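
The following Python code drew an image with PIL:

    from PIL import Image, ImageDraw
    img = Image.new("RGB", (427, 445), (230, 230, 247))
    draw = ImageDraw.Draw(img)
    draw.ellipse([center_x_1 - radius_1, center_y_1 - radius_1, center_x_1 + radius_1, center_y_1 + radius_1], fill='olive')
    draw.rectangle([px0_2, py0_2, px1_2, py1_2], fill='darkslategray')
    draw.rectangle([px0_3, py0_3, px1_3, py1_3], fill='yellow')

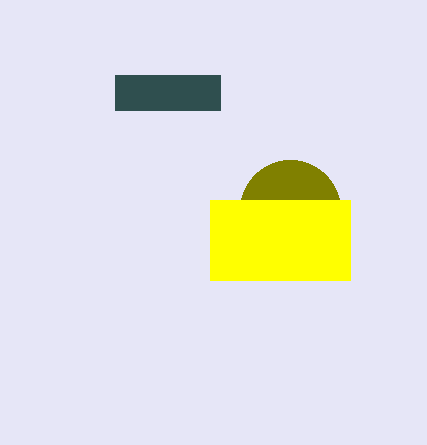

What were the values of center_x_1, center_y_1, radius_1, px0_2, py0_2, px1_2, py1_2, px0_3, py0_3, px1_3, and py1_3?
center_x_1 = 290
center_y_1 = 210
radius_1 = 50
px0_2 = 115
py0_2 = 75
px1_2 = 220
py1_2 = 110
px0_3 = 210
py0_3 = 200
px1_3 = 350
py1_3 = 280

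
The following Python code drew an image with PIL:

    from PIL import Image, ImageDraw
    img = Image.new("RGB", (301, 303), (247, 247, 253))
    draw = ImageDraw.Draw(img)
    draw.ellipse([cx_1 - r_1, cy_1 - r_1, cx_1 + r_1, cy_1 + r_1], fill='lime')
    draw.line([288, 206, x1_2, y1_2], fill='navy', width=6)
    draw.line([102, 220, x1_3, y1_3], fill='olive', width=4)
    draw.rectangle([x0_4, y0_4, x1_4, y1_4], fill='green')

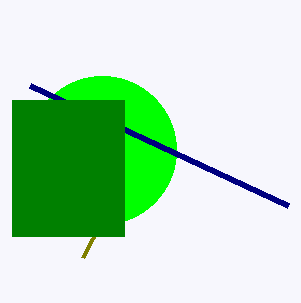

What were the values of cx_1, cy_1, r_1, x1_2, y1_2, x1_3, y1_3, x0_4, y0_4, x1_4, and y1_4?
cx_1 = 102
cy_1 = 150
r_1 = 74
x1_2 = 30
y1_2 = 86
x1_3 = 82
y1_3 = 258
x0_4 = 12
y0_4 = 100
x1_4 = 124
y1_4 = 236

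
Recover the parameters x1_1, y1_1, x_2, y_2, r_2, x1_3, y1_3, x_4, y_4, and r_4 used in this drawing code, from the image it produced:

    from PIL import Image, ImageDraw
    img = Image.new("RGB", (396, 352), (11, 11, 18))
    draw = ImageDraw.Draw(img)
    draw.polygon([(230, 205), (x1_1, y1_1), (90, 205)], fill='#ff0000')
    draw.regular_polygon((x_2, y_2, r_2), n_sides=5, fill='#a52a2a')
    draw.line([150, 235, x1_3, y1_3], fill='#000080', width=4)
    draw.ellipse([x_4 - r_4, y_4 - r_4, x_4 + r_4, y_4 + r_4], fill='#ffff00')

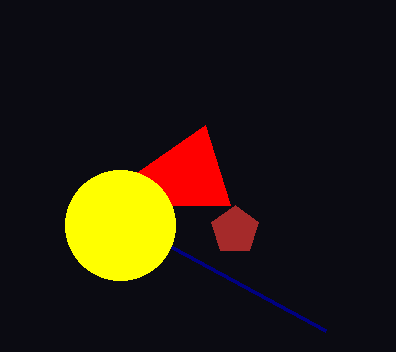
x1_1 = 205; y1_1 = 125; x_2 = 235; y_2 = 230; r_2 = 25; x1_3 = 325; y1_3 = 330; x_4 = 120; y_4 = 225; r_4 = 55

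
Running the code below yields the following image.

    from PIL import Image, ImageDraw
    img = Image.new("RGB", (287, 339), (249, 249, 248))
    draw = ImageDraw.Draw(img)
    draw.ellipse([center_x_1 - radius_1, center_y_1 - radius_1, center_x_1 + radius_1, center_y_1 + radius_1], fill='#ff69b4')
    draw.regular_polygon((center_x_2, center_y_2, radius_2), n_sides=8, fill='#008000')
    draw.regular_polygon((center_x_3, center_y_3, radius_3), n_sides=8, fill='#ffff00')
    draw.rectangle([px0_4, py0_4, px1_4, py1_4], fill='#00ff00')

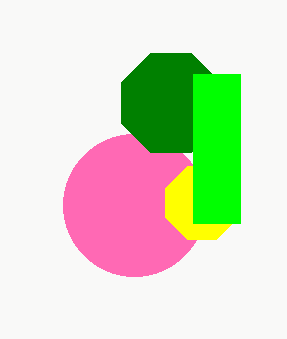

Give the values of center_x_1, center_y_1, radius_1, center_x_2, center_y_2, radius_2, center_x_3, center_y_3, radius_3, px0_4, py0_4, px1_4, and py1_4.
center_x_1 = 134
center_y_1 = 205
radius_1 = 71
center_x_2 = 171
center_y_2 = 103
radius_2 = 54
center_x_3 = 202
center_y_3 = 203
radius_3 = 39
px0_4 = 193
py0_4 = 74
px1_4 = 240
py1_4 = 223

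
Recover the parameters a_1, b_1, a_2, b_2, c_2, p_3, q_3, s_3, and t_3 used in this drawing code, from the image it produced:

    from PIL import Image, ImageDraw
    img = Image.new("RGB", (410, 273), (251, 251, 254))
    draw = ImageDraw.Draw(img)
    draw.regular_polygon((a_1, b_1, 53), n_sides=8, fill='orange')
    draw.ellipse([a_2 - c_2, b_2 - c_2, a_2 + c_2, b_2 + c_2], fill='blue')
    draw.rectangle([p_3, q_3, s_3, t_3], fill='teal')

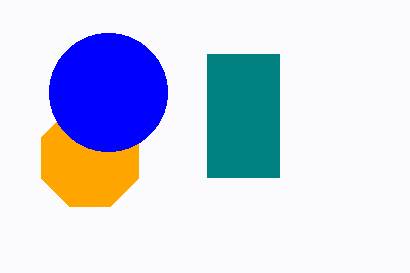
a_1 = 90
b_1 = 158
a_2 = 108
b_2 = 92
c_2 = 59
p_3 = 207
q_3 = 54
s_3 = 279
t_3 = 177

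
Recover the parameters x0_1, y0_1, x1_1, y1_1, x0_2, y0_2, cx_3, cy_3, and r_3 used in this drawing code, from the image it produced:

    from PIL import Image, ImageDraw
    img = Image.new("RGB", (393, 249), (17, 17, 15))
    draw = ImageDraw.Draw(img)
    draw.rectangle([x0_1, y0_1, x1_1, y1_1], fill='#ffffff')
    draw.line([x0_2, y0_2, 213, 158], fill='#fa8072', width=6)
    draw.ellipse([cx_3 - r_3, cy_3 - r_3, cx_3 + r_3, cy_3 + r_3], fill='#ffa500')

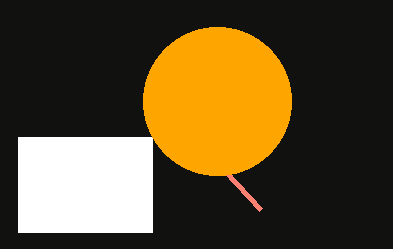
x0_1 = 18, y0_1 = 137, x1_1 = 152, y1_1 = 232, x0_2 = 261, y0_2 = 210, cx_3 = 217, cy_3 = 101, r_3 = 74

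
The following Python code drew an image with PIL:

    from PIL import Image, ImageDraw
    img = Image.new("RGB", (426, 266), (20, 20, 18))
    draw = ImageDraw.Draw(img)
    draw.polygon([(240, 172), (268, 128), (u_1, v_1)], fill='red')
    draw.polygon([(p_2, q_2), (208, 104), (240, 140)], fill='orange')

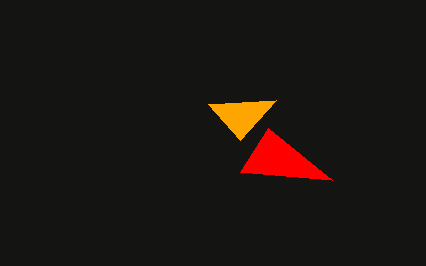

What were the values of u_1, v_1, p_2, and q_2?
u_1 = 332
v_1 = 180
p_2 = 276
q_2 = 100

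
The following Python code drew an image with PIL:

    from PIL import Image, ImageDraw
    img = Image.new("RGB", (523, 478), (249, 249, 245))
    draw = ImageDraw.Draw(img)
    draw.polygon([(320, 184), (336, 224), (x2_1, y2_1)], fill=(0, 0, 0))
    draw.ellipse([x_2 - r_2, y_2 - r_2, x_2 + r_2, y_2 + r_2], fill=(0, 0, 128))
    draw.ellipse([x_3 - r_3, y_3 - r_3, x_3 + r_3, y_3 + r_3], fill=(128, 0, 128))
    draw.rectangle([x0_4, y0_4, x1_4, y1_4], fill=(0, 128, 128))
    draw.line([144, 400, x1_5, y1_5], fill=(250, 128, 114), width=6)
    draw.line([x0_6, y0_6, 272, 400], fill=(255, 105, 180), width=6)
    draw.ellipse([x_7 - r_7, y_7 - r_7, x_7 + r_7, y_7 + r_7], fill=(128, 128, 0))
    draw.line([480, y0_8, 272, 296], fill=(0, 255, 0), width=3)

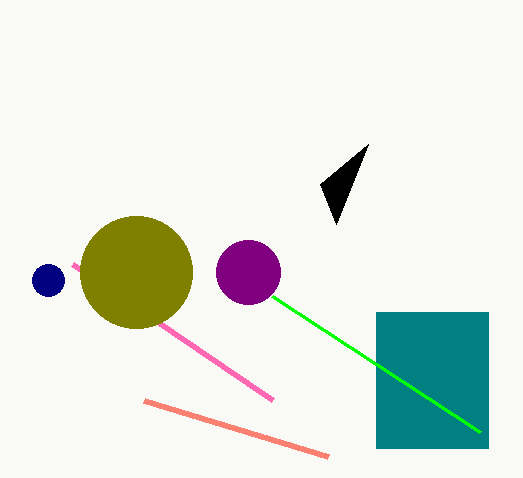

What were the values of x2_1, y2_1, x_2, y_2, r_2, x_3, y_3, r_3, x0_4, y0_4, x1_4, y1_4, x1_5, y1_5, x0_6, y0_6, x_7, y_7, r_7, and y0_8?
x2_1 = 368
y2_1 = 144
x_2 = 48
y_2 = 280
r_2 = 16
x_3 = 248
y_3 = 272
r_3 = 32
x0_4 = 376
y0_4 = 312
x1_4 = 488
y1_4 = 448
x1_5 = 328
y1_5 = 456
x0_6 = 72
y0_6 = 264
x_7 = 136
y_7 = 272
r_7 = 56
y0_8 = 432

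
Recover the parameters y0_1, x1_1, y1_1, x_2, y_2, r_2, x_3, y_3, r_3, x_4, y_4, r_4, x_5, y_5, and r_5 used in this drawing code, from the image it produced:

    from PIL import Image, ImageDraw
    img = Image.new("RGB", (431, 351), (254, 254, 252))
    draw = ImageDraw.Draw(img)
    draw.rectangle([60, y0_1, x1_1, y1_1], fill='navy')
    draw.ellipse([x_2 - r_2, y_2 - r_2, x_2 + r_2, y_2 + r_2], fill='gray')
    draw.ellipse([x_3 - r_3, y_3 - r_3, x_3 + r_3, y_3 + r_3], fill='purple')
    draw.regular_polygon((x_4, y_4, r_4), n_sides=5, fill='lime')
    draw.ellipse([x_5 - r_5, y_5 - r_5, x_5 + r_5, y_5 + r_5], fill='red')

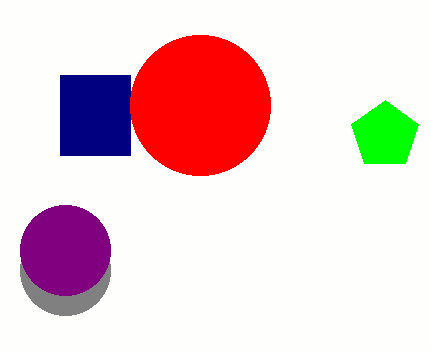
y0_1 = 75, x1_1 = 130, y1_1 = 155, x_2 = 65, y_2 = 270, r_2 = 45, x_3 = 65, y_3 = 250, r_3 = 45, x_4 = 385, y_4 = 135, r_4 = 35, x_5 = 200, y_5 = 105, r_5 = 70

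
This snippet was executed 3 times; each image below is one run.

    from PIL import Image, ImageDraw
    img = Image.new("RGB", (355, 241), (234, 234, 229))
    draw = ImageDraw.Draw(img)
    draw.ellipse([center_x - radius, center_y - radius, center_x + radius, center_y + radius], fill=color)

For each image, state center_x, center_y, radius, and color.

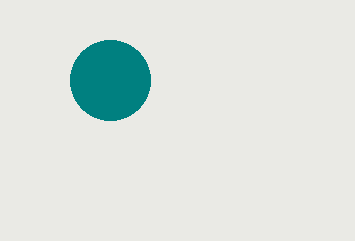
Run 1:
center_x = 110; center_y = 80; radius = 40; color = 'teal'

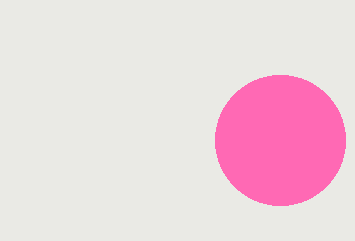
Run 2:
center_x = 280; center_y = 140; radius = 65; color = 'hotpink'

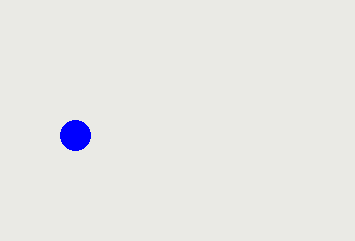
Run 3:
center_x = 75, center_y = 135, radius = 15, color = 'blue'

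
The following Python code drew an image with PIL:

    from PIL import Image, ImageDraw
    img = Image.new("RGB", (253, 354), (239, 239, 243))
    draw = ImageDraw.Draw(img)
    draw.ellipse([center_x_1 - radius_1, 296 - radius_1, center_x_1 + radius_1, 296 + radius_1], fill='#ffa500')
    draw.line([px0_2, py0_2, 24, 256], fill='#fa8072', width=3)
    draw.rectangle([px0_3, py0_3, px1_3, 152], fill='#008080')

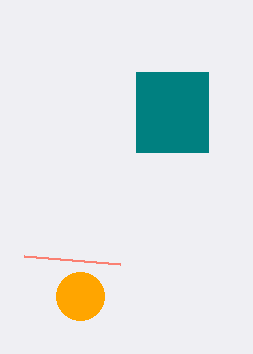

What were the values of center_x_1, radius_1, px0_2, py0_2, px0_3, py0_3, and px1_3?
center_x_1 = 80, radius_1 = 24, px0_2 = 120, py0_2 = 264, px0_3 = 136, py0_3 = 72, px1_3 = 208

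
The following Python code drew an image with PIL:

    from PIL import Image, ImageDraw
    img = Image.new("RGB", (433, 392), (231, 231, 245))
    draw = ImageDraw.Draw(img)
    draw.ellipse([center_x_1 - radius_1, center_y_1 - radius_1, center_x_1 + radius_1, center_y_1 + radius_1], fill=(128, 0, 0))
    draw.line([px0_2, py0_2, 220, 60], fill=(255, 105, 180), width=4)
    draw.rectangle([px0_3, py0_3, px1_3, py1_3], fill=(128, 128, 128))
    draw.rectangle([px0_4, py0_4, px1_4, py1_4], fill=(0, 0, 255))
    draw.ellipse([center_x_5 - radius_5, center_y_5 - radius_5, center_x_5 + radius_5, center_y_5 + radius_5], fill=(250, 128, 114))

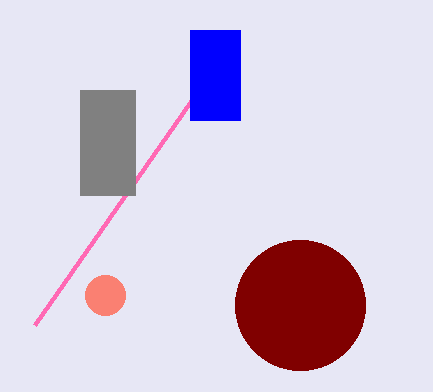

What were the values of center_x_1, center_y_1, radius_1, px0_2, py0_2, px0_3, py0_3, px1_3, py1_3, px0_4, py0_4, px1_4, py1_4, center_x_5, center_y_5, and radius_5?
center_x_1 = 300; center_y_1 = 305; radius_1 = 65; px0_2 = 35; py0_2 = 325; px0_3 = 80; py0_3 = 90; px1_3 = 135; py1_3 = 195; px0_4 = 190; py0_4 = 30; px1_4 = 240; py1_4 = 120; center_x_5 = 105; center_y_5 = 295; radius_5 = 20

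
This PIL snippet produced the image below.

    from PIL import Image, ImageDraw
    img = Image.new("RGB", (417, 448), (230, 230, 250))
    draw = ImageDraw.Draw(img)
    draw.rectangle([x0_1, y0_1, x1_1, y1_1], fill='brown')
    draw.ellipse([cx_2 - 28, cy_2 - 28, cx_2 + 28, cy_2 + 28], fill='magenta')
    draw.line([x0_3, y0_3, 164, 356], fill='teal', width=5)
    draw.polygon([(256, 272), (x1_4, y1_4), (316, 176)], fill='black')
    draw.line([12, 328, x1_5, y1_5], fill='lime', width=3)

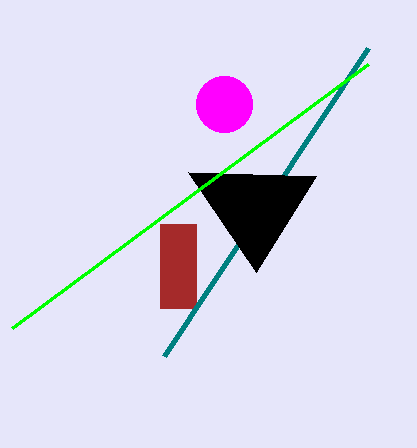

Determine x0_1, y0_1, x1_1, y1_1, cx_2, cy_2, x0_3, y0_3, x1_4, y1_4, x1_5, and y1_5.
x0_1 = 160, y0_1 = 224, x1_1 = 196, y1_1 = 308, cx_2 = 224, cy_2 = 104, x0_3 = 368, y0_3 = 48, x1_4 = 188, y1_4 = 172, x1_5 = 368, y1_5 = 64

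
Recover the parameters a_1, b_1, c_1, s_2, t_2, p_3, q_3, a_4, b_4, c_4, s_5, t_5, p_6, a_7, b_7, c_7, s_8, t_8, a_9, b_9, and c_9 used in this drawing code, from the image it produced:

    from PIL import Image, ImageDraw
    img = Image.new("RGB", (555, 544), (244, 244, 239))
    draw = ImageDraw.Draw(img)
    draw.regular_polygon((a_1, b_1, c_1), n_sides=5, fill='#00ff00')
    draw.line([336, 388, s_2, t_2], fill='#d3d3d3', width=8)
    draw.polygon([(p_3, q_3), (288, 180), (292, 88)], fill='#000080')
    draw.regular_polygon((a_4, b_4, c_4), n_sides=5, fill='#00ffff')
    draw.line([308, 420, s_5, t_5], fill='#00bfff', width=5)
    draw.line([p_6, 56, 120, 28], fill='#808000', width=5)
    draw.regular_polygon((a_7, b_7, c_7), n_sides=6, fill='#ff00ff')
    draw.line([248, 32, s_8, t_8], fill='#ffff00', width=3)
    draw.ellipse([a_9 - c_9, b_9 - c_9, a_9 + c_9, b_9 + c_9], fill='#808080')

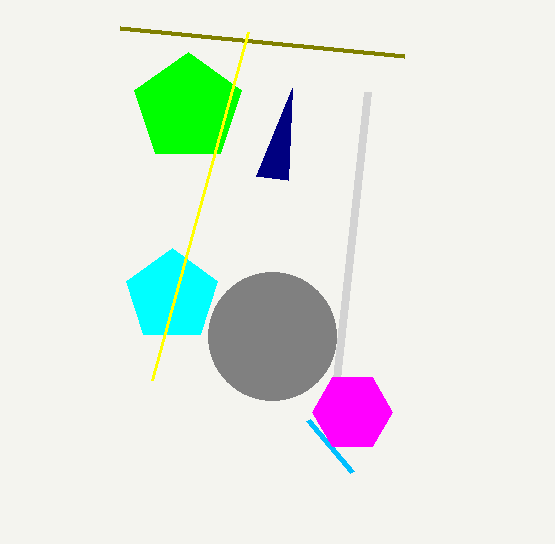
a_1 = 188, b_1 = 108, c_1 = 56, s_2 = 368, t_2 = 92, p_3 = 256, q_3 = 176, a_4 = 172, b_4 = 296, c_4 = 48, s_5 = 352, t_5 = 472, p_6 = 404, a_7 = 352, b_7 = 412, c_7 = 40, s_8 = 152, t_8 = 380, a_9 = 272, b_9 = 336, c_9 = 64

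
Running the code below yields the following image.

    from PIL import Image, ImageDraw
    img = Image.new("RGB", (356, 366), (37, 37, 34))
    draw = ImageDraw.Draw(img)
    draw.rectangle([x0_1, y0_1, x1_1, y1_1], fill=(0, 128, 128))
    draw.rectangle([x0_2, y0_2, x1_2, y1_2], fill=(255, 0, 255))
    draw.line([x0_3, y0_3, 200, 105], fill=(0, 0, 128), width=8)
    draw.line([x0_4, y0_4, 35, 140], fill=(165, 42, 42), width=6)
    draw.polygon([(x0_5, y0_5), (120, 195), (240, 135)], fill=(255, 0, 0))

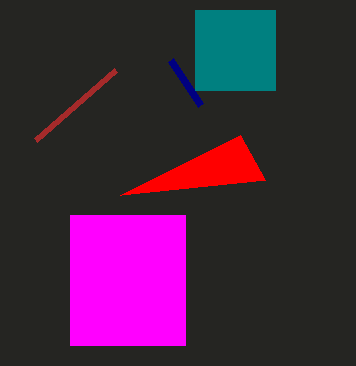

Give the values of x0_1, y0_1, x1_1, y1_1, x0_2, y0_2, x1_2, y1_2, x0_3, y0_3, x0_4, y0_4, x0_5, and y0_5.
x0_1 = 195
y0_1 = 10
x1_1 = 275
y1_1 = 90
x0_2 = 70
y0_2 = 215
x1_2 = 185
y1_2 = 345
x0_3 = 170
y0_3 = 60
x0_4 = 115
y0_4 = 70
x0_5 = 265
y0_5 = 180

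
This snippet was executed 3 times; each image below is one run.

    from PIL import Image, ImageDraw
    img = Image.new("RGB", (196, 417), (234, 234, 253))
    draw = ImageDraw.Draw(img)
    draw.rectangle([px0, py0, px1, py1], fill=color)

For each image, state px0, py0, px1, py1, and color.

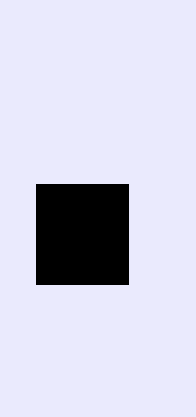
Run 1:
px0 = 36; py0 = 184; px1 = 128; py1 = 284; color = 'black'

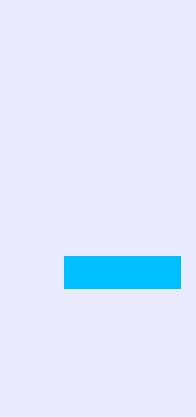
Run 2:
px0 = 64
py0 = 256
px1 = 180
py1 = 288
color = 'deepskyblue'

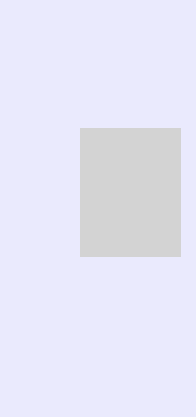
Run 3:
px0 = 80
py0 = 128
px1 = 180
py1 = 256
color = 'lightgray'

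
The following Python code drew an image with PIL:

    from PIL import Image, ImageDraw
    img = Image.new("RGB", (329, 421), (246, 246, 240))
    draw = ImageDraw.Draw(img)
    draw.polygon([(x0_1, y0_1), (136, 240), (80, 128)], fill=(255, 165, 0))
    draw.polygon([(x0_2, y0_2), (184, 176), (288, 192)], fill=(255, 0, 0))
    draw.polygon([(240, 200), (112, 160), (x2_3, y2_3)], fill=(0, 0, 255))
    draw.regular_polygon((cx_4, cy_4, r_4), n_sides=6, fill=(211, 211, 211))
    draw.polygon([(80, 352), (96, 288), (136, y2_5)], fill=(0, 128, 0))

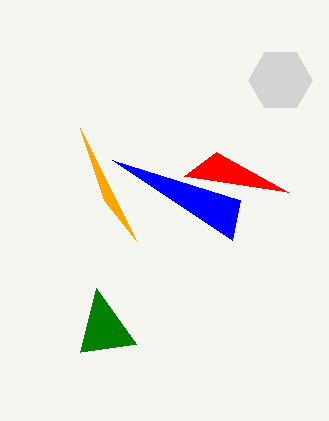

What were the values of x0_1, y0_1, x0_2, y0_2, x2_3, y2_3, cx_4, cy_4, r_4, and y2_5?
x0_1 = 104
y0_1 = 200
x0_2 = 216
y0_2 = 152
x2_3 = 232
y2_3 = 240
cx_4 = 280
cy_4 = 80
r_4 = 32
y2_5 = 344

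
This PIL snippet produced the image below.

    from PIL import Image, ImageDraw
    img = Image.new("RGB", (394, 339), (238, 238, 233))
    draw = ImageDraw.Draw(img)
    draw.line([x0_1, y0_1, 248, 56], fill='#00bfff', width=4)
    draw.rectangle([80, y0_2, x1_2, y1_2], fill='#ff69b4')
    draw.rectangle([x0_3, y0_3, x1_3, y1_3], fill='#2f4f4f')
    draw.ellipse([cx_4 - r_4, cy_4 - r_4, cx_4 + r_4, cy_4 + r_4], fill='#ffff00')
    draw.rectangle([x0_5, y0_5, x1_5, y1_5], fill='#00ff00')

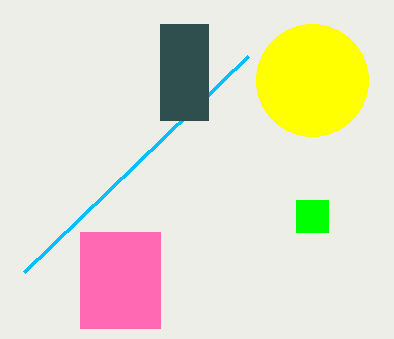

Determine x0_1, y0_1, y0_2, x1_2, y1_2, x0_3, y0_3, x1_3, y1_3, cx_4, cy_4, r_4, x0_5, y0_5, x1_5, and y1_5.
x0_1 = 24
y0_1 = 272
y0_2 = 232
x1_2 = 160
y1_2 = 328
x0_3 = 160
y0_3 = 24
x1_3 = 208
y1_3 = 120
cx_4 = 312
cy_4 = 80
r_4 = 56
x0_5 = 296
y0_5 = 200
x1_5 = 328
y1_5 = 232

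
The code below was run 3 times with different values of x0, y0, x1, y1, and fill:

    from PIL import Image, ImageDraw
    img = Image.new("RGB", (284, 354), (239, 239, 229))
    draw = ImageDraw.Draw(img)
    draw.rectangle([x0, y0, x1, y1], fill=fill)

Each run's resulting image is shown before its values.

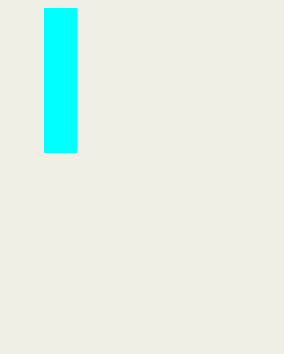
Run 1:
x0 = 44
y0 = 8
x1 = 76
y1 = 152
fill = 'cyan'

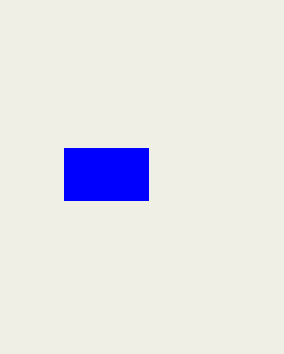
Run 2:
x0 = 64
y0 = 148
x1 = 148
y1 = 200
fill = 'blue'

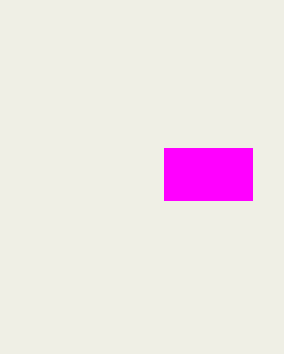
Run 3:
x0 = 164, y0 = 148, x1 = 252, y1 = 200, fill = 'magenta'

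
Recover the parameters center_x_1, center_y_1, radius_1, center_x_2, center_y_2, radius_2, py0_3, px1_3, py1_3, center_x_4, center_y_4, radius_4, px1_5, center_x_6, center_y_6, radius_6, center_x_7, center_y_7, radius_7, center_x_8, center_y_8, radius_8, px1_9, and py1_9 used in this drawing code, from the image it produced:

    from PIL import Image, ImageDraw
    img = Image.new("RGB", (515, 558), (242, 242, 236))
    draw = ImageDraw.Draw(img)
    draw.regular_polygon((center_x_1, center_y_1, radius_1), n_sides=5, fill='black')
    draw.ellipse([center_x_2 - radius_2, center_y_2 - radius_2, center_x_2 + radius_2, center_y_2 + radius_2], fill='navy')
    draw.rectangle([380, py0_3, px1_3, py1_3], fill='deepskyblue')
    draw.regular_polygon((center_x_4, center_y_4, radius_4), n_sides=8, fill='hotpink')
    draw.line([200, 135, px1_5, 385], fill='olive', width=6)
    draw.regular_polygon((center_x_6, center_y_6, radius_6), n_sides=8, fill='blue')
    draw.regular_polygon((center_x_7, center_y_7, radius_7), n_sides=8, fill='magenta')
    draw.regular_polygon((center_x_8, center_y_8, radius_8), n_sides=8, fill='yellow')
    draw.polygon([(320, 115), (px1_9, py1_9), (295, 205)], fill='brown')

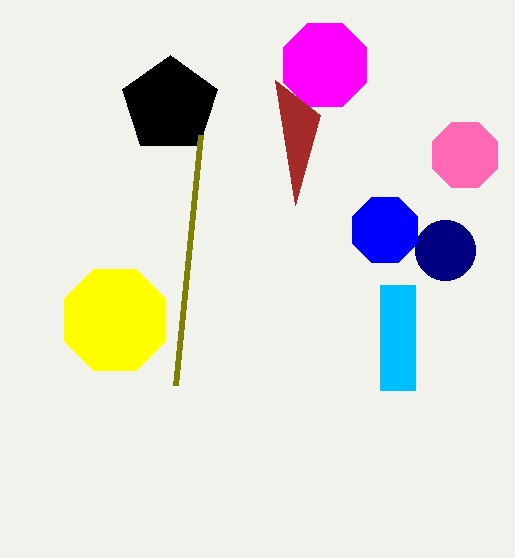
center_x_1 = 170, center_y_1 = 105, radius_1 = 50, center_x_2 = 445, center_y_2 = 250, radius_2 = 30, py0_3 = 285, px1_3 = 415, py1_3 = 390, center_x_4 = 465, center_y_4 = 155, radius_4 = 35, px1_5 = 175, center_x_6 = 385, center_y_6 = 230, radius_6 = 35, center_x_7 = 325, center_y_7 = 65, radius_7 = 45, center_x_8 = 115, center_y_8 = 320, radius_8 = 55, px1_9 = 275, py1_9 = 80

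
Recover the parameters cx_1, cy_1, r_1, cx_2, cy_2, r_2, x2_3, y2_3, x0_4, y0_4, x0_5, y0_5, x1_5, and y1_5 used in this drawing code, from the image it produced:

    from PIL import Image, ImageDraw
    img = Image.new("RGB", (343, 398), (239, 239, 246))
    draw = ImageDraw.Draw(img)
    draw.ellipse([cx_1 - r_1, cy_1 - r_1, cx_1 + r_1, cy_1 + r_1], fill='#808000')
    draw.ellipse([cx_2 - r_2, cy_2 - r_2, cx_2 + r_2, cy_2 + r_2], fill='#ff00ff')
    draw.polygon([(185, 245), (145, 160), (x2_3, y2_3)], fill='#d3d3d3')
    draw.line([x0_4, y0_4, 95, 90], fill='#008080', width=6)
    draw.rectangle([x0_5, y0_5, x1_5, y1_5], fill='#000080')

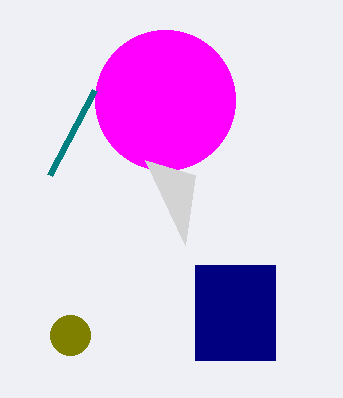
cx_1 = 70
cy_1 = 335
r_1 = 20
cx_2 = 165
cy_2 = 100
r_2 = 70
x2_3 = 195
y2_3 = 175
x0_4 = 50
y0_4 = 175
x0_5 = 195
y0_5 = 265
x1_5 = 275
y1_5 = 360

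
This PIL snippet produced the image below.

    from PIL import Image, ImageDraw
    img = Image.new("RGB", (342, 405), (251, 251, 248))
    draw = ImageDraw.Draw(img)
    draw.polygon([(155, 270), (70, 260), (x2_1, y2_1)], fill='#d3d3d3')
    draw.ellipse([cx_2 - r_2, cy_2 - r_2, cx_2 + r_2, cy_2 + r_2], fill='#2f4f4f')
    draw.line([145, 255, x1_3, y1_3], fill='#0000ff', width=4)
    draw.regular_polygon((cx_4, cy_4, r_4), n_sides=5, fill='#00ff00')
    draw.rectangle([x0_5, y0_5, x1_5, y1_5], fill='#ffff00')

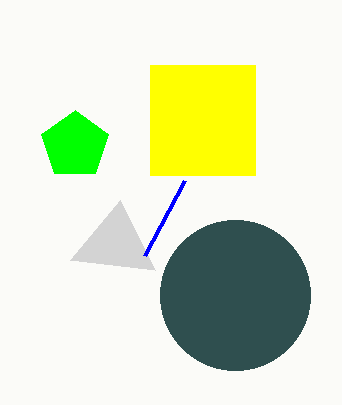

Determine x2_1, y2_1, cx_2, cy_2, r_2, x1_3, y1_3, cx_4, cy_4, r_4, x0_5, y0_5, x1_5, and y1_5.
x2_1 = 120
y2_1 = 200
cx_2 = 235
cy_2 = 295
r_2 = 75
x1_3 = 185
y1_3 = 180
cx_4 = 75
cy_4 = 145
r_4 = 35
x0_5 = 150
y0_5 = 65
x1_5 = 255
y1_5 = 175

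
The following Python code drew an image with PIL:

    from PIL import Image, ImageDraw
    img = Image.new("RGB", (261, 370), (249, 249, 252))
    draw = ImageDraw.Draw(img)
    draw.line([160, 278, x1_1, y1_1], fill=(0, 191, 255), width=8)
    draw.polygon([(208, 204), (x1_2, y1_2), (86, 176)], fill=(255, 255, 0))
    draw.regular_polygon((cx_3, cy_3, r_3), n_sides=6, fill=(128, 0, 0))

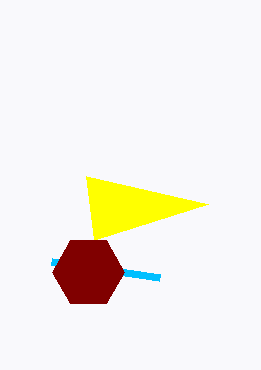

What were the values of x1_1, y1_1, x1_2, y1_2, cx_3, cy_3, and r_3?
x1_1 = 52, y1_1 = 262, x1_2 = 94, y1_2 = 240, cx_3 = 88, cy_3 = 272, r_3 = 36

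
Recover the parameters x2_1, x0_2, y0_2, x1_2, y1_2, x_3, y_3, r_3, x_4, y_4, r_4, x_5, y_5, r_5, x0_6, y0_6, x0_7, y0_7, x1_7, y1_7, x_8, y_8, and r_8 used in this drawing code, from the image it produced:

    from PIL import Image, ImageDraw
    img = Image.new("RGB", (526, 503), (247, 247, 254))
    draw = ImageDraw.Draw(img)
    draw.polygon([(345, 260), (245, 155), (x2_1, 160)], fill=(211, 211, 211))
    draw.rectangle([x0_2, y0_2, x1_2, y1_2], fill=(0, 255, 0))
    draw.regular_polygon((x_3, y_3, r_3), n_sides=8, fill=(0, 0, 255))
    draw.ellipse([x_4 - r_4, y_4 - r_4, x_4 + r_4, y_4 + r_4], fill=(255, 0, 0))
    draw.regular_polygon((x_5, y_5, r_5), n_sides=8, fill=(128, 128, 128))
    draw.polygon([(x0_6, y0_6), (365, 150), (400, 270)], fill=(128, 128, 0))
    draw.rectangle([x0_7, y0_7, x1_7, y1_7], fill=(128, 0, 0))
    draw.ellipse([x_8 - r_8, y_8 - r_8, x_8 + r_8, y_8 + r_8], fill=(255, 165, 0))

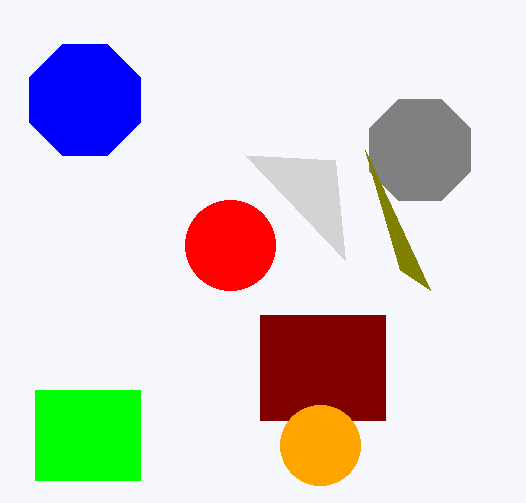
x2_1 = 335, x0_2 = 35, y0_2 = 390, x1_2 = 140, y1_2 = 480, x_3 = 85, y_3 = 100, r_3 = 60, x_4 = 230, y_4 = 245, r_4 = 45, x_5 = 420, y_5 = 150, r_5 = 55, x0_6 = 430, y0_6 = 290, x0_7 = 260, y0_7 = 315, x1_7 = 385, y1_7 = 420, x_8 = 320, y_8 = 445, r_8 = 40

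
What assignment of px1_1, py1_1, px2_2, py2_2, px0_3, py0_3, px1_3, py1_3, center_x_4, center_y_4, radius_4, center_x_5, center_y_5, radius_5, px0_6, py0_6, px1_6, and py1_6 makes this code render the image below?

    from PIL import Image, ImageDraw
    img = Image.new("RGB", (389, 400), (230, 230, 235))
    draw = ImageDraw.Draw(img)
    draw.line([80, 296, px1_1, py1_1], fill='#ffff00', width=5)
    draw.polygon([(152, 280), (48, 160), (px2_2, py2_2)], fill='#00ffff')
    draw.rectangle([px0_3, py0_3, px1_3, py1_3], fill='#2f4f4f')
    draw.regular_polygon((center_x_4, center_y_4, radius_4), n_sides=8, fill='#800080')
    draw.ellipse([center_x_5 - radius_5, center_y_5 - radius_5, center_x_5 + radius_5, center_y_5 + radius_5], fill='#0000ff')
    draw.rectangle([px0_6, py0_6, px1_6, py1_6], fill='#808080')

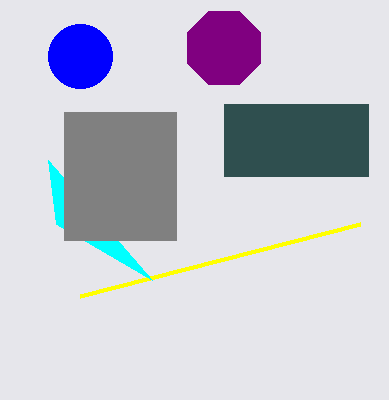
px1_1 = 360, py1_1 = 224, px2_2 = 56, py2_2 = 224, px0_3 = 224, py0_3 = 104, px1_3 = 368, py1_3 = 176, center_x_4 = 224, center_y_4 = 48, radius_4 = 40, center_x_5 = 80, center_y_5 = 56, radius_5 = 32, px0_6 = 64, py0_6 = 112, px1_6 = 176, py1_6 = 240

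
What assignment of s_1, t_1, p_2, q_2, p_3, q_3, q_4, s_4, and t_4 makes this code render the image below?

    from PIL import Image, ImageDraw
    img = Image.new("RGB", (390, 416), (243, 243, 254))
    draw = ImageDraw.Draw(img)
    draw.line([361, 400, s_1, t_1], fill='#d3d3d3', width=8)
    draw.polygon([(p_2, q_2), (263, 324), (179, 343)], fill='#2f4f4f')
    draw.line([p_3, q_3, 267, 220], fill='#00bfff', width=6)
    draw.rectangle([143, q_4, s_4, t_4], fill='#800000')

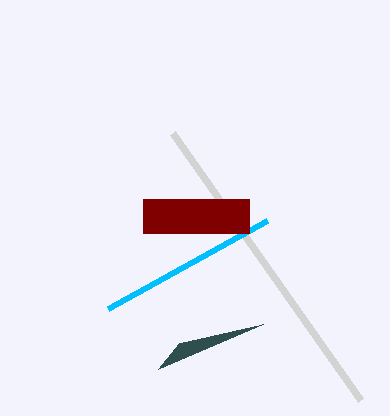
s_1 = 173, t_1 = 133, p_2 = 158, q_2 = 369, p_3 = 108, q_3 = 308, q_4 = 199, s_4 = 249, t_4 = 233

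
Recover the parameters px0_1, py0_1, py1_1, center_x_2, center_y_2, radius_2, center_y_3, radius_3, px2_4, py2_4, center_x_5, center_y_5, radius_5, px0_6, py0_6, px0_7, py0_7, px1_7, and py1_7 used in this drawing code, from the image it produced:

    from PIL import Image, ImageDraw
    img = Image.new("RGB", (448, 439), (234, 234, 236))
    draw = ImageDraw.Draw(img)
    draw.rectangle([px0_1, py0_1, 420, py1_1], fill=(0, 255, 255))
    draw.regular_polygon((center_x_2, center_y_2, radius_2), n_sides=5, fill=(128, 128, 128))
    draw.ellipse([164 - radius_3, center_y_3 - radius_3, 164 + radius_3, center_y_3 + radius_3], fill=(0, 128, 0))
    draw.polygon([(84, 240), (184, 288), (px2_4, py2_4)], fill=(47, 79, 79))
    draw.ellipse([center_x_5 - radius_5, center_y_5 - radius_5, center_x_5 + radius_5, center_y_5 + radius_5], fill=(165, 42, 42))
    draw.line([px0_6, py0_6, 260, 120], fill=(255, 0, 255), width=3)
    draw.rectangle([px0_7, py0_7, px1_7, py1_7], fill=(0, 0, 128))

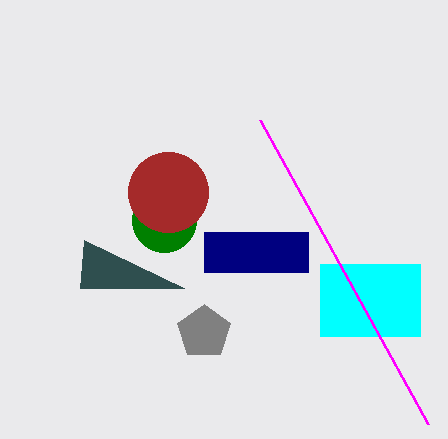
px0_1 = 320, py0_1 = 264, py1_1 = 336, center_x_2 = 204, center_y_2 = 332, radius_2 = 28, center_y_3 = 220, radius_3 = 32, px2_4 = 80, py2_4 = 288, center_x_5 = 168, center_y_5 = 192, radius_5 = 40, px0_6 = 428, py0_6 = 424, px0_7 = 204, py0_7 = 232, px1_7 = 308, py1_7 = 272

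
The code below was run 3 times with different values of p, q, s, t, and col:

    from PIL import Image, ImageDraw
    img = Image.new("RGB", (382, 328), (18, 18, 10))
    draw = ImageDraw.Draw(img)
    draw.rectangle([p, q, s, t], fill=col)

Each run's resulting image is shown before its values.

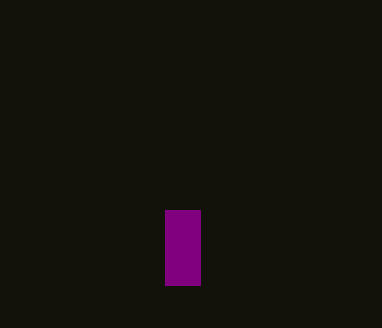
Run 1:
p = 165; q = 210; s = 200; t = 285; col = 'purple'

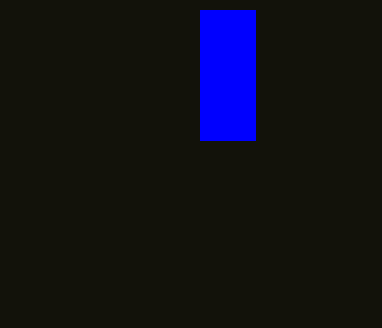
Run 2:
p = 200; q = 10; s = 255; t = 140; col = 'blue'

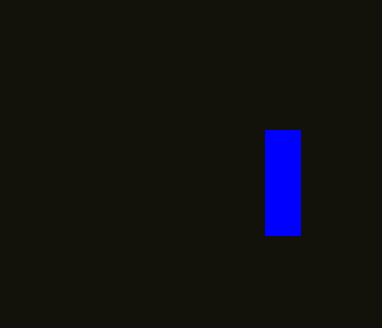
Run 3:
p = 265, q = 130, s = 300, t = 235, col = 'blue'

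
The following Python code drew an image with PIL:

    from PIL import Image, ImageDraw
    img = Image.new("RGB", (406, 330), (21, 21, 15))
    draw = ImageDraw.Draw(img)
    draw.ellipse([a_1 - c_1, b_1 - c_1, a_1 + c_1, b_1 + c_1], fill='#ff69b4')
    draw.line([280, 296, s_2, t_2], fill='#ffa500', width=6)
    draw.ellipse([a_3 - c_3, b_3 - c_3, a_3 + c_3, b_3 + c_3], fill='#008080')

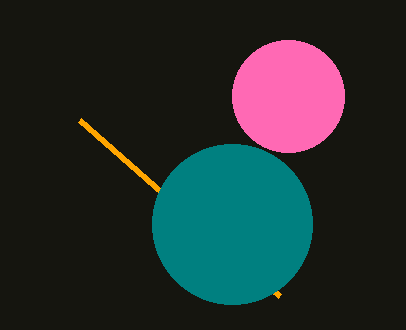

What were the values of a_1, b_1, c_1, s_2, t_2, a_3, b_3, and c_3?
a_1 = 288; b_1 = 96; c_1 = 56; s_2 = 80; t_2 = 120; a_3 = 232; b_3 = 224; c_3 = 80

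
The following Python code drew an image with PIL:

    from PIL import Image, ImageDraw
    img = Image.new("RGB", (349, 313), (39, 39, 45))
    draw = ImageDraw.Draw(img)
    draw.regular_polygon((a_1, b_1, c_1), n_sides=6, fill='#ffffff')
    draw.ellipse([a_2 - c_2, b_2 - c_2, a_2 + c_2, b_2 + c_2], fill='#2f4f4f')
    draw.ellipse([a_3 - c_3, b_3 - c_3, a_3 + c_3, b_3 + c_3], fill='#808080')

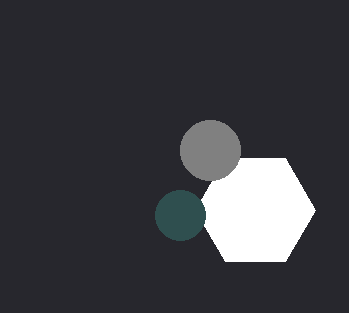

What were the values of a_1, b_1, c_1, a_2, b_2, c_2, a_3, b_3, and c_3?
a_1 = 255, b_1 = 210, c_1 = 60, a_2 = 180, b_2 = 215, c_2 = 25, a_3 = 210, b_3 = 150, c_3 = 30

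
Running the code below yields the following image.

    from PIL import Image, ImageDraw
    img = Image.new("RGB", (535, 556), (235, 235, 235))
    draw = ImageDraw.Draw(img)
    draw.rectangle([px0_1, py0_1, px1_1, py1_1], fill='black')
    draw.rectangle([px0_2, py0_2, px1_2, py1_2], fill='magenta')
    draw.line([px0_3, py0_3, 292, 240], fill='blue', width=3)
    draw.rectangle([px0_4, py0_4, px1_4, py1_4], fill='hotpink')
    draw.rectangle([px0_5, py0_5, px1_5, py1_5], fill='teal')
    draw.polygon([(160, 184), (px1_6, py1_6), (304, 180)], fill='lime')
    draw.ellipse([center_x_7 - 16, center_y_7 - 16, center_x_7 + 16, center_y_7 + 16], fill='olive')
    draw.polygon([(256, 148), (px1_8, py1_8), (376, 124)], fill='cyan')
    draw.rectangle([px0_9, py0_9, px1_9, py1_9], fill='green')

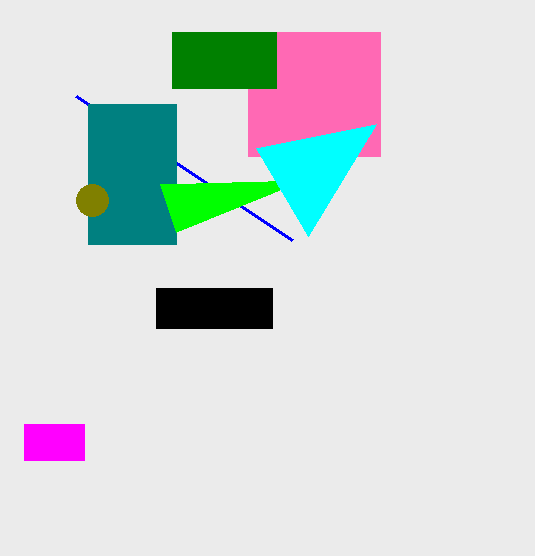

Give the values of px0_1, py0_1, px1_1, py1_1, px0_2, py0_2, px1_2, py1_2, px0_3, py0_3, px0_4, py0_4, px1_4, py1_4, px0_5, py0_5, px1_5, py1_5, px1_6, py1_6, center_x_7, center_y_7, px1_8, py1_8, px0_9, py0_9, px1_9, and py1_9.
px0_1 = 156; py0_1 = 288; px1_1 = 272; py1_1 = 328; px0_2 = 24; py0_2 = 424; px1_2 = 84; py1_2 = 460; px0_3 = 76; py0_3 = 96; px0_4 = 248; py0_4 = 32; px1_4 = 380; py1_4 = 156; px0_5 = 88; py0_5 = 104; px1_5 = 176; py1_5 = 244; px1_6 = 176; py1_6 = 232; center_x_7 = 92; center_y_7 = 200; px1_8 = 308; py1_8 = 236; px0_9 = 172; py0_9 = 32; px1_9 = 276; py1_9 = 88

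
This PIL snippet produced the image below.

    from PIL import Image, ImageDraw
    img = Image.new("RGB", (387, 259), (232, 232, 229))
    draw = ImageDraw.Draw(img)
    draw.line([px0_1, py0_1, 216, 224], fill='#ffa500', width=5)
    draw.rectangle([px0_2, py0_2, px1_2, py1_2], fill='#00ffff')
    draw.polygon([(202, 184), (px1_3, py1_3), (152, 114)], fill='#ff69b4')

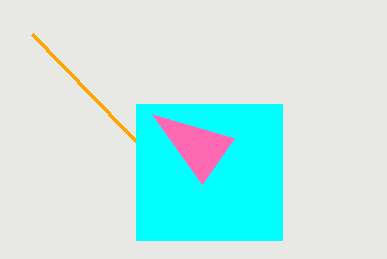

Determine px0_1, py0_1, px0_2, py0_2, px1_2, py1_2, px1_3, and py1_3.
px0_1 = 32
py0_1 = 34
px0_2 = 136
py0_2 = 104
px1_2 = 282
py1_2 = 240
px1_3 = 234
py1_3 = 138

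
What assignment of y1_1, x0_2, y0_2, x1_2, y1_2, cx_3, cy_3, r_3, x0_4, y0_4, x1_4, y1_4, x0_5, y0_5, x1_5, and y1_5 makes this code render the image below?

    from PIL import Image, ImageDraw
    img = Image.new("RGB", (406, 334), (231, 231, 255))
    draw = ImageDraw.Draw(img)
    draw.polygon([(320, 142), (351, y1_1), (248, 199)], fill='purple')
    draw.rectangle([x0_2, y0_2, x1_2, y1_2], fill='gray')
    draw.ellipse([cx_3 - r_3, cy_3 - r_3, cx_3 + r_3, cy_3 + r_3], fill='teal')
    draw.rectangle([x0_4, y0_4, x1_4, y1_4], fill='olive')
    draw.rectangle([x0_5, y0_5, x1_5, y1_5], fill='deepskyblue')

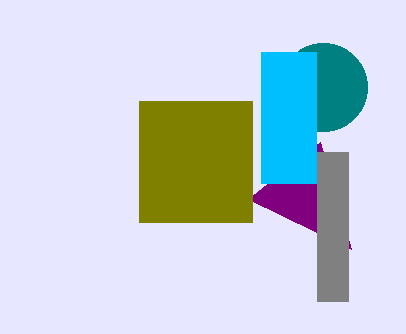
y1_1 = 249, x0_2 = 317, y0_2 = 152, x1_2 = 348, y1_2 = 301, cx_3 = 323, cy_3 = 87, r_3 = 44, x0_4 = 139, y0_4 = 101, x1_4 = 252, y1_4 = 222, x0_5 = 261, y0_5 = 52, x1_5 = 316, y1_5 = 183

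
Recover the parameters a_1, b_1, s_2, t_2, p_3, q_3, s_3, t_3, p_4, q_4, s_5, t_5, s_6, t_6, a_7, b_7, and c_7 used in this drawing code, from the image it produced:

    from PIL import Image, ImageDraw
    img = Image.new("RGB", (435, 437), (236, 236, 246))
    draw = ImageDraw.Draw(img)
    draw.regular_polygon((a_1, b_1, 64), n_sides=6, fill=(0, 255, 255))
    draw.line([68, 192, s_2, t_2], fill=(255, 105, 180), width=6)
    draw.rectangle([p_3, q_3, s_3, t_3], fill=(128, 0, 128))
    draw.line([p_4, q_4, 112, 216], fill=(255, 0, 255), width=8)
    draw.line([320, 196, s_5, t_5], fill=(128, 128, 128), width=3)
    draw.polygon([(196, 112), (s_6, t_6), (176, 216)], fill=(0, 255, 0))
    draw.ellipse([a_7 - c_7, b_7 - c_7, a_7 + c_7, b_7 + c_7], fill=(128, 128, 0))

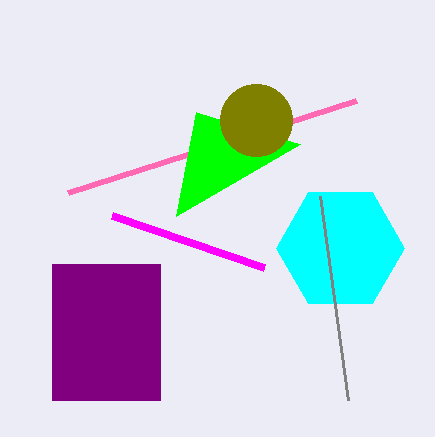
a_1 = 340; b_1 = 248; s_2 = 356; t_2 = 100; p_3 = 52; q_3 = 264; s_3 = 160; t_3 = 400; p_4 = 264; q_4 = 268; s_5 = 348; t_5 = 400; s_6 = 300; t_6 = 144; a_7 = 256; b_7 = 120; c_7 = 36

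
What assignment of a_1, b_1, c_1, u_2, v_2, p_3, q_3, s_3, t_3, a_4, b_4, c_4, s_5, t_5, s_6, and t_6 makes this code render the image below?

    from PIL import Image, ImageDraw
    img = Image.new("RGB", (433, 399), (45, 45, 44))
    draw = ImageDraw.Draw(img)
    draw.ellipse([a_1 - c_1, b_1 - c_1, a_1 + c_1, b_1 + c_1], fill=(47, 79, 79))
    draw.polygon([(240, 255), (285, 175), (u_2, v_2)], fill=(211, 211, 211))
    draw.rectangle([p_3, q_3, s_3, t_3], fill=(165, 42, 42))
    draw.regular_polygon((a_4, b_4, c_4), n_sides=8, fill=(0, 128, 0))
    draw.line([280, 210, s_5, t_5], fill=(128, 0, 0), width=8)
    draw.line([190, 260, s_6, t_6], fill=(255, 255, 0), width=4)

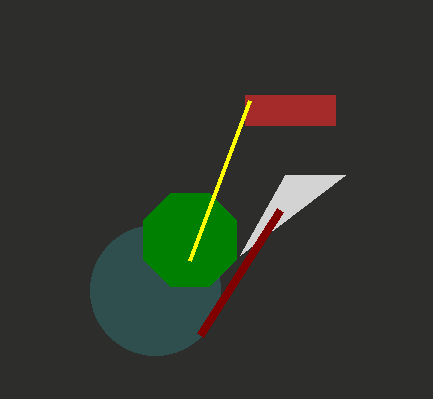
a_1 = 155; b_1 = 290; c_1 = 65; u_2 = 345; v_2 = 175; p_3 = 245; q_3 = 95; s_3 = 335; t_3 = 125; a_4 = 190; b_4 = 240; c_4 = 50; s_5 = 200; t_5 = 335; s_6 = 250; t_6 = 100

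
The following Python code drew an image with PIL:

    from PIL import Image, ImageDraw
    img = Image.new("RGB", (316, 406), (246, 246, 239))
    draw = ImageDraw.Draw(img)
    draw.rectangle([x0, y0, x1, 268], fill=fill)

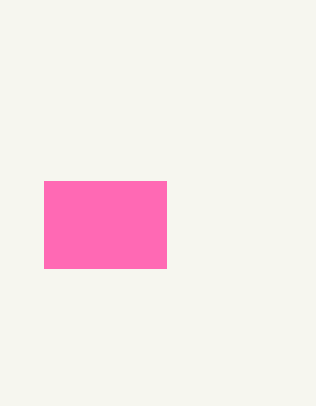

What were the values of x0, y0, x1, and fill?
x0 = 44; y0 = 181; x1 = 166; fill = 'hotpink'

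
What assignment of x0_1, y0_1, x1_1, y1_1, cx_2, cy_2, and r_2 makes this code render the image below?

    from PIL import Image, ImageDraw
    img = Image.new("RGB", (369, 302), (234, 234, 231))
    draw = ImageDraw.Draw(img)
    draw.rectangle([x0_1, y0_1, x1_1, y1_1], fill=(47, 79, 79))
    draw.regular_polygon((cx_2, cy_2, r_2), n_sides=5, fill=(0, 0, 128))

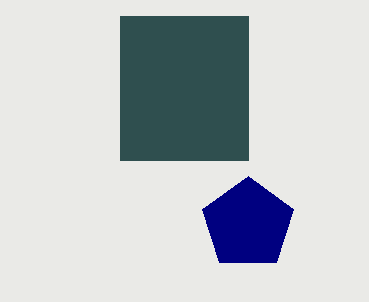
x0_1 = 120
y0_1 = 16
x1_1 = 248
y1_1 = 160
cx_2 = 248
cy_2 = 224
r_2 = 48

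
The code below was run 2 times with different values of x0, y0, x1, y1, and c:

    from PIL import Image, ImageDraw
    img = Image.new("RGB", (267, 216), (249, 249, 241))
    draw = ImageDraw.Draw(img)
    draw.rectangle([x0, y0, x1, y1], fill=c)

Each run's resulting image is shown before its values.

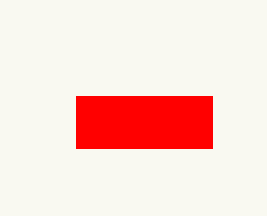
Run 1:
x0 = 76, y0 = 96, x1 = 212, y1 = 148, c = 'red'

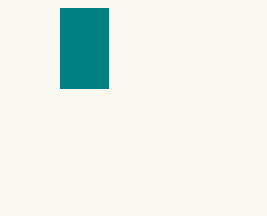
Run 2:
x0 = 60
y0 = 8
x1 = 108
y1 = 88
c = 'teal'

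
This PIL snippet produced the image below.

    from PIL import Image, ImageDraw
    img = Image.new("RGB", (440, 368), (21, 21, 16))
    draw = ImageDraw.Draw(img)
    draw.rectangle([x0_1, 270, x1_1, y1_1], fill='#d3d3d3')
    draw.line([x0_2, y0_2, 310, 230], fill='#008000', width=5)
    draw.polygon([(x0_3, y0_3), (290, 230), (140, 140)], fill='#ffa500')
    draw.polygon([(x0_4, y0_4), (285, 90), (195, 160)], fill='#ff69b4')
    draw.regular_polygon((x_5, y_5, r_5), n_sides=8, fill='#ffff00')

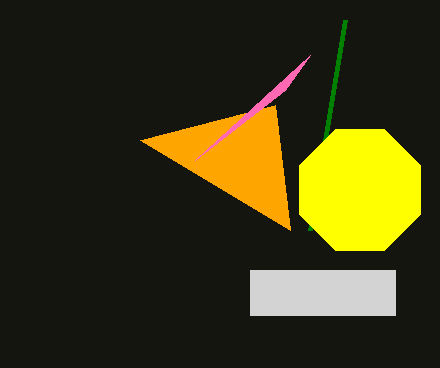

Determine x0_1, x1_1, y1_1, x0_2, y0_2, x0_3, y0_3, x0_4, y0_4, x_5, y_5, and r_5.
x0_1 = 250, x1_1 = 395, y1_1 = 315, x0_2 = 345, y0_2 = 20, x0_3 = 275, y0_3 = 105, x0_4 = 310, y0_4 = 55, x_5 = 360, y_5 = 190, r_5 = 65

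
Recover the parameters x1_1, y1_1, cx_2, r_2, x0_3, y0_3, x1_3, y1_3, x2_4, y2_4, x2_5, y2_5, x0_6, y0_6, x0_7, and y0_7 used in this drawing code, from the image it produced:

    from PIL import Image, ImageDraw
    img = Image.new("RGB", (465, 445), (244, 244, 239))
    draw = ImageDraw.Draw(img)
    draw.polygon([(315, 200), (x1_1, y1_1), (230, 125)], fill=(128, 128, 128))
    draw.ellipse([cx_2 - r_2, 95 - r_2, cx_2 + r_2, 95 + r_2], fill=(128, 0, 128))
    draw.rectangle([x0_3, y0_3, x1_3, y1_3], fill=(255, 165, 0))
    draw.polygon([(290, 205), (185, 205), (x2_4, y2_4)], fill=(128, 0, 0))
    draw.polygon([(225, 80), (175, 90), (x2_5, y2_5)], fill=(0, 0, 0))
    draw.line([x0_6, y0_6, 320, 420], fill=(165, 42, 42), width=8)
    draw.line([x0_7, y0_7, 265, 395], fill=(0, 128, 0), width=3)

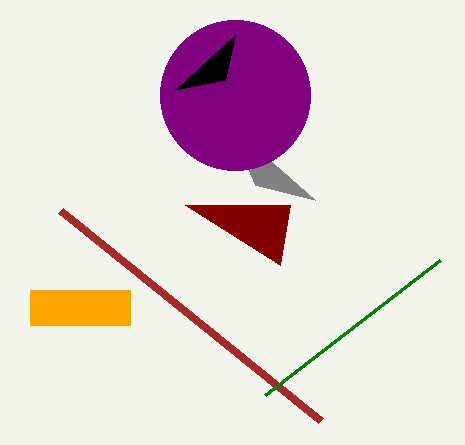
x1_1 = 255, y1_1 = 185, cx_2 = 235, r_2 = 75, x0_3 = 30, y0_3 = 290, x1_3 = 130, y1_3 = 325, x2_4 = 280, y2_4 = 265, x2_5 = 235, y2_5 = 35, x0_6 = 60, y0_6 = 210, x0_7 = 440, y0_7 = 260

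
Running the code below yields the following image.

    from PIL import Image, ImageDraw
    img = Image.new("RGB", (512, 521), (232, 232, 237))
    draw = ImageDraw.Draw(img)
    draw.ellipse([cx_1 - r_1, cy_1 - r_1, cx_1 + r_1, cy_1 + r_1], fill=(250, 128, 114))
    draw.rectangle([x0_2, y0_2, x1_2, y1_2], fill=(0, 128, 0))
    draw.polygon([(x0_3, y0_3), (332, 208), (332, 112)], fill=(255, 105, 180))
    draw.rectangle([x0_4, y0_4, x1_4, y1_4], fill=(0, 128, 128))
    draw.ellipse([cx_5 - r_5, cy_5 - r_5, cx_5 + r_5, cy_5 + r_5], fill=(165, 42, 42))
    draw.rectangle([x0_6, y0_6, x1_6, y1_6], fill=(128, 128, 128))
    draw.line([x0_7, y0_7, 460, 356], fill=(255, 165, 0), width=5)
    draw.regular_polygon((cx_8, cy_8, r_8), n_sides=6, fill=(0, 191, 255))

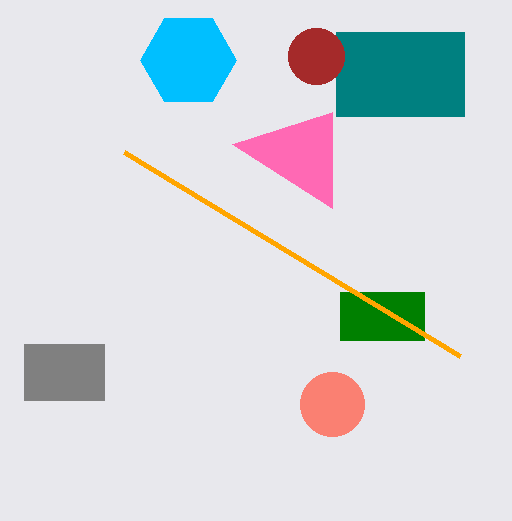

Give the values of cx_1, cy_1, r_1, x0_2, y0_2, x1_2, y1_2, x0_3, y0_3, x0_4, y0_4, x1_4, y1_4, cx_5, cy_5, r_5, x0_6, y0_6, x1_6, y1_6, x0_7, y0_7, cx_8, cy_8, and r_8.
cx_1 = 332, cy_1 = 404, r_1 = 32, x0_2 = 340, y0_2 = 292, x1_2 = 424, y1_2 = 340, x0_3 = 232, y0_3 = 144, x0_4 = 336, y0_4 = 32, x1_4 = 464, y1_4 = 116, cx_5 = 316, cy_5 = 56, r_5 = 28, x0_6 = 24, y0_6 = 344, x1_6 = 104, y1_6 = 400, x0_7 = 124, y0_7 = 152, cx_8 = 188, cy_8 = 60, r_8 = 48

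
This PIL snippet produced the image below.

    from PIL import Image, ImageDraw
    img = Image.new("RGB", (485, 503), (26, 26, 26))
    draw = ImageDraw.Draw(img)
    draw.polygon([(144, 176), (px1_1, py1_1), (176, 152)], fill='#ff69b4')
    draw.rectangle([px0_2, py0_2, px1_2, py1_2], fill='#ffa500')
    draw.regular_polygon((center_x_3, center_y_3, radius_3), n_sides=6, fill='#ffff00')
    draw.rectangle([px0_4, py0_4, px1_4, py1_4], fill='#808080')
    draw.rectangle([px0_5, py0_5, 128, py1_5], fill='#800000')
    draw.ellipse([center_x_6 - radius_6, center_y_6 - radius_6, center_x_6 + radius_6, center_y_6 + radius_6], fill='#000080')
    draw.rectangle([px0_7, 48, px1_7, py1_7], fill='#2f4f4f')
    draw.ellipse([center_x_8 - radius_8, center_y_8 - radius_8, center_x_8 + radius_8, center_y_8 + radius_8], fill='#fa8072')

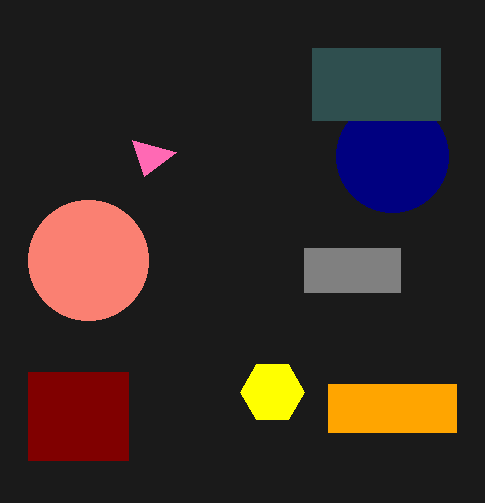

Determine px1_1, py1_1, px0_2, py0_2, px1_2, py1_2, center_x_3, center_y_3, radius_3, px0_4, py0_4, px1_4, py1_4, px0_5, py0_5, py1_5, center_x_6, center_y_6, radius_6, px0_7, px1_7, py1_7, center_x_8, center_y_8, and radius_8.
px1_1 = 132
py1_1 = 140
px0_2 = 328
py0_2 = 384
px1_2 = 456
py1_2 = 432
center_x_3 = 272
center_y_3 = 392
radius_3 = 32
px0_4 = 304
py0_4 = 248
px1_4 = 400
py1_4 = 292
px0_5 = 28
py0_5 = 372
py1_5 = 460
center_x_6 = 392
center_y_6 = 156
radius_6 = 56
px0_7 = 312
px1_7 = 440
py1_7 = 120
center_x_8 = 88
center_y_8 = 260
radius_8 = 60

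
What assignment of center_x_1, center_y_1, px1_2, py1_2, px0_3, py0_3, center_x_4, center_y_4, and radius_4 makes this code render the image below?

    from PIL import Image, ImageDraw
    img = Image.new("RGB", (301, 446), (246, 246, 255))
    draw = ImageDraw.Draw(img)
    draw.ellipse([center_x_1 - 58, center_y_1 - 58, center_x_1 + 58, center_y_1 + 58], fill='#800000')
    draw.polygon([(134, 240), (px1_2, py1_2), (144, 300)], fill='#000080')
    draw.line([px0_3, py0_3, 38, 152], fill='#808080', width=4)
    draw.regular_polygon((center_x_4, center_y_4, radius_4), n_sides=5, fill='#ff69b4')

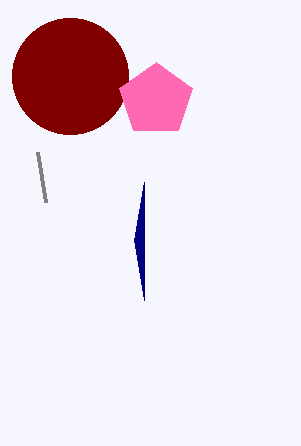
center_x_1 = 70; center_y_1 = 76; px1_2 = 144; py1_2 = 182; px0_3 = 46; py0_3 = 202; center_x_4 = 156; center_y_4 = 100; radius_4 = 38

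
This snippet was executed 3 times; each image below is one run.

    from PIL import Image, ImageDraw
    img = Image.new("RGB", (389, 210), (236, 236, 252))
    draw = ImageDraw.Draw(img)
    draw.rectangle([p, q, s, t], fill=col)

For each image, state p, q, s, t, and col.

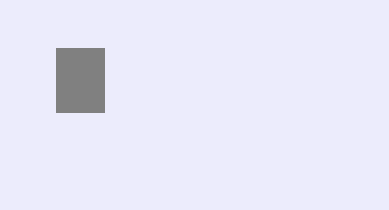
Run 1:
p = 56
q = 48
s = 104
t = 112
col = 'gray'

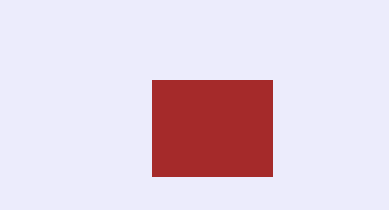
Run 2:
p = 152, q = 80, s = 272, t = 176, col = 'brown'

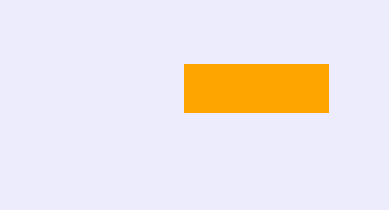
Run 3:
p = 184
q = 64
s = 328
t = 112
col = 'orange'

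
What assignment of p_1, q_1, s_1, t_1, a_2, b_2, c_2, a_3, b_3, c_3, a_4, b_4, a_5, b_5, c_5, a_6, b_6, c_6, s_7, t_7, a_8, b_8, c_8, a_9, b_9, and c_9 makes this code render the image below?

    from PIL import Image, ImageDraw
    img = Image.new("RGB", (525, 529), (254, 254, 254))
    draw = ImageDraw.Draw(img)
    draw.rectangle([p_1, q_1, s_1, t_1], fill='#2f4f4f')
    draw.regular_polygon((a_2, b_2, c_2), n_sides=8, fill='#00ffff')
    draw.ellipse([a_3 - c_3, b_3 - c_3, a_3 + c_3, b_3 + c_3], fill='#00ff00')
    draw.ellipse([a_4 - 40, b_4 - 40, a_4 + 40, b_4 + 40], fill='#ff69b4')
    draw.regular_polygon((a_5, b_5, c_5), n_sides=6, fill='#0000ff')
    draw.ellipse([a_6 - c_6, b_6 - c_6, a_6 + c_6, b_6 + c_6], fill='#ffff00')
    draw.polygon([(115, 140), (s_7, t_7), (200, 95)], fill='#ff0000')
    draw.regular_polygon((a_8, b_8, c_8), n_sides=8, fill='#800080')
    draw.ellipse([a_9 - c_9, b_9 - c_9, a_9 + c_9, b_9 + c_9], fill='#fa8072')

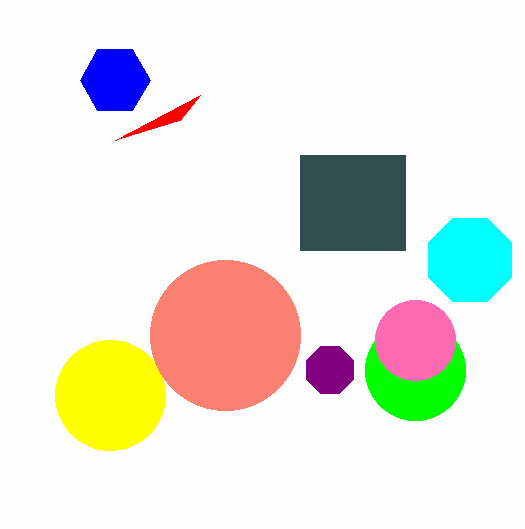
p_1 = 300
q_1 = 155
s_1 = 405
t_1 = 250
a_2 = 470
b_2 = 260
c_2 = 45
a_3 = 415
b_3 = 370
c_3 = 50
a_4 = 415
b_4 = 340
a_5 = 115
b_5 = 80
c_5 = 35
a_6 = 110
b_6 = 395
c_6 = 55
s_7 = 180
t_7 = 120
a_8 = 330
b_8 = 370
c_8 = 25
a_9 = 225
b_9 = 335
c_9 = 75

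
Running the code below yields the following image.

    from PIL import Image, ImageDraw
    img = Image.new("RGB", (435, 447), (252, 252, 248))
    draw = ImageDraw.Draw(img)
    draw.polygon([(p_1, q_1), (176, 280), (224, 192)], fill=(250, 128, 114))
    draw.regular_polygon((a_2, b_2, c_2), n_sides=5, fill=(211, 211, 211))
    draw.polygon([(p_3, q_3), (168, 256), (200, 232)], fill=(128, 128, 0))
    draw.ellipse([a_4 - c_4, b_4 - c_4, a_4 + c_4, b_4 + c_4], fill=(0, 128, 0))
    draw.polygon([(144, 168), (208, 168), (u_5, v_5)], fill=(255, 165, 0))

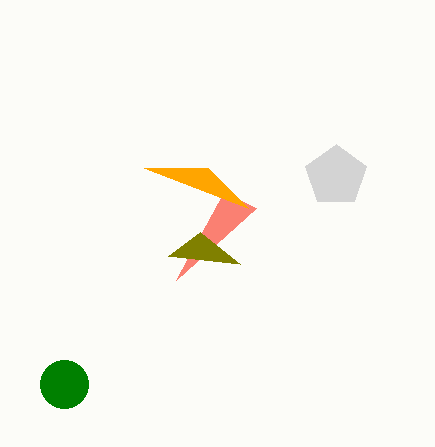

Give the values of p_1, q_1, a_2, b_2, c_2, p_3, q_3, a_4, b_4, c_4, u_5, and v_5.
p_1 = 256; q_1 = 208; a_2 = 336; b_2 = 176; c_2 = 32; p_3 = 240; q_3 = 264; a_4 = 64; b_4 = 384; c_4 = 24; u_5 = 248; v_5 = 208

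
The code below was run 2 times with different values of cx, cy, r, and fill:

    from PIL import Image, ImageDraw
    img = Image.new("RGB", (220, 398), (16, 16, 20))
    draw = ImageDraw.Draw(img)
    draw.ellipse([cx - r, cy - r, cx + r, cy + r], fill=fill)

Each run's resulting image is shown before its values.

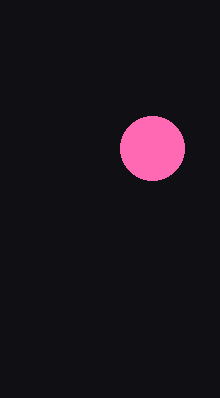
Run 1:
cx = 152; cy = 148; r = 32; fill = 'hotpink'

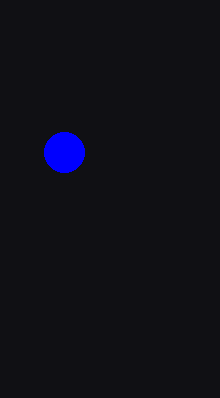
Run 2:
cx = 64, cy = 152, r = 20, fill = 'blue'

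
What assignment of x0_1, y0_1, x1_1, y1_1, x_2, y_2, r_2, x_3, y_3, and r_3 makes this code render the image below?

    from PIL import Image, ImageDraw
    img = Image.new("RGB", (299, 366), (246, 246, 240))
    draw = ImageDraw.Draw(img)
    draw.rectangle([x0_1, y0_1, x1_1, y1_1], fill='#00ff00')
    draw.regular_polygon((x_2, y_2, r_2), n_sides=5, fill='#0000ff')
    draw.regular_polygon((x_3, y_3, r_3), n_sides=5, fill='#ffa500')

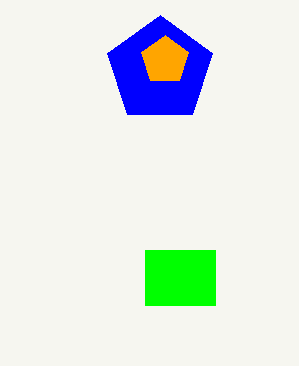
x0_1 = 145; y0_1 = 250; x1_1 = 215; y1_1 = 305; x_2 = 160; y_2 = 70; r_2 = 55; x_3 = 165; y_3 = 60; r_3 = 25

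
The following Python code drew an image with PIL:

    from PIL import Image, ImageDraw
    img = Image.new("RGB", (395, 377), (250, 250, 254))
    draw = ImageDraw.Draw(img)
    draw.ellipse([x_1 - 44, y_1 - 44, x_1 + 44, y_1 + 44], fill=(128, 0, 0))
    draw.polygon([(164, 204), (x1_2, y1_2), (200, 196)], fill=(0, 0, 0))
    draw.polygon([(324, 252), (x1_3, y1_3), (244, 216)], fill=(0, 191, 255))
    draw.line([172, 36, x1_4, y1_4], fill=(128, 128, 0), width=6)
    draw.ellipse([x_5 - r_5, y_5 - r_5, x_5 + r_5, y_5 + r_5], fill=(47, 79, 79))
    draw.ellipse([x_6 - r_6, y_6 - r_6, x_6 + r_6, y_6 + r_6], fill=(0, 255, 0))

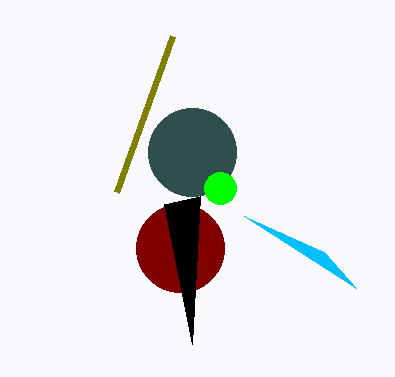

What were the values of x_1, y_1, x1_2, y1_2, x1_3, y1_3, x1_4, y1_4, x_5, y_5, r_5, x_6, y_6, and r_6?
x_1 = 180; y_1 = 248; x1_2 = 192; y1_2 = 344; x1_3 = 356; y1_3 = 288; x1_4 = 116; y1_4 = 192; x_5 = 192; y_5 = 152; r_5 = 44; x_6 = 220; y_6 = 188; r_6 = 16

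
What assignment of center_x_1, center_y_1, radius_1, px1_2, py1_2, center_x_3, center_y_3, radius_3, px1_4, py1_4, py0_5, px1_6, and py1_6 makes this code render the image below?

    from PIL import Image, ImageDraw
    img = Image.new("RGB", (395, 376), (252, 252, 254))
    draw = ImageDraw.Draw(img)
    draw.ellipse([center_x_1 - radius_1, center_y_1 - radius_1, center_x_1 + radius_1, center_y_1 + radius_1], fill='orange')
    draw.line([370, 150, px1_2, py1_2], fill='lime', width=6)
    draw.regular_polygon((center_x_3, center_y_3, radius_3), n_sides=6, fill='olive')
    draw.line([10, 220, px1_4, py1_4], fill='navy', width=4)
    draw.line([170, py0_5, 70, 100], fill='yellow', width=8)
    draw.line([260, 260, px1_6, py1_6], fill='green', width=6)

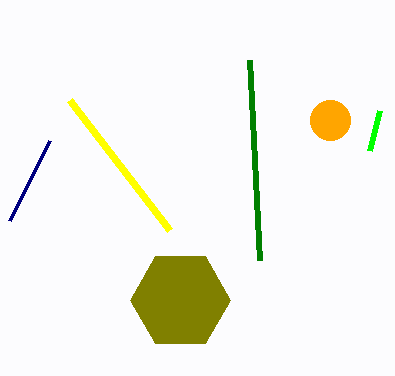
center_x_1 = 330; center_y_1 = 120; radius_1 = 20; px1_2 = 380; py1_2 = 110; center_x_3 = 180; center_y_3 = 300; radius_3 = 50; px1_4 = 50; py1_4 = 140; py0_5 = 230; px1_6 = 250; py1_6 = 60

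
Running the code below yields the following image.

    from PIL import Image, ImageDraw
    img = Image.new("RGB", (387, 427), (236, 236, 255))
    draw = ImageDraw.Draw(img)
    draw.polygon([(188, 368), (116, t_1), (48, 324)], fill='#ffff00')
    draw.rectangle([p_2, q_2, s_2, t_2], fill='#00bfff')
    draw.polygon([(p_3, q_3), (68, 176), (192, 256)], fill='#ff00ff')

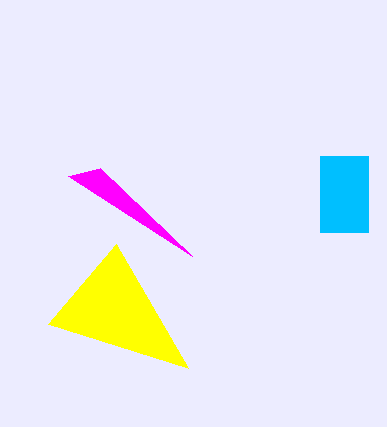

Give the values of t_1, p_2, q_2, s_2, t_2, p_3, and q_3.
t_1 = 244
p_2 = 320
q_2 = 156
s_2 = 368
t_2 = 232
p_3 = 100
q_3 = 168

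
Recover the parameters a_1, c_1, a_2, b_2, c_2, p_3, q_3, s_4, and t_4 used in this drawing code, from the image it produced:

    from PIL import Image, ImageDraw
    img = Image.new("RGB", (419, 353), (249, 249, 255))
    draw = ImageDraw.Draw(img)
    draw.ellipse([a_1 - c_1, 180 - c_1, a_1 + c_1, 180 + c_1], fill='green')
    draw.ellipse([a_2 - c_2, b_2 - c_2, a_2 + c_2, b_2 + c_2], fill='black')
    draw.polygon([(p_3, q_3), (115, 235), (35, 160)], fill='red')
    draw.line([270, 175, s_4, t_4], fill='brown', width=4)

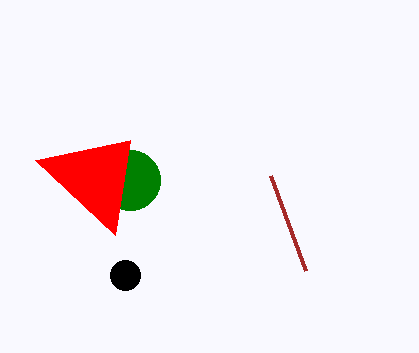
a_1 = 130; c_1 = 30; a_2 = 125; b_2 = 275; c_2 = 15; p_3 = 130; q_3 = 140; s_4 = 305; t_4 = 270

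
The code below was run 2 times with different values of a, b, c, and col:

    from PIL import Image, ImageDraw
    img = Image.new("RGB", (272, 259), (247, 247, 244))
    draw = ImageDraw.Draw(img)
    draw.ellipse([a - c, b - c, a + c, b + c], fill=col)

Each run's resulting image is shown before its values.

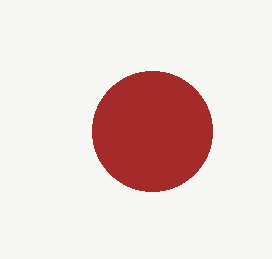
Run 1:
a = 152; b = 131; c = 60; col = 'brown'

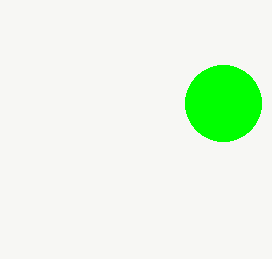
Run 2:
a = 223; b = 103; c = 38; col = 'lime'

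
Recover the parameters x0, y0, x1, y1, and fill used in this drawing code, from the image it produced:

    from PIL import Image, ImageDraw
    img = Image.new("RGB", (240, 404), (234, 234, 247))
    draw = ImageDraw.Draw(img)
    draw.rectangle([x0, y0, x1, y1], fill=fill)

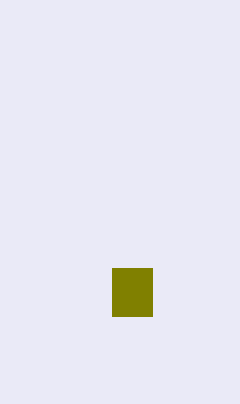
x0 = 112, y0 = 268, x1 = 152, y1 = 316, fill = 'olive'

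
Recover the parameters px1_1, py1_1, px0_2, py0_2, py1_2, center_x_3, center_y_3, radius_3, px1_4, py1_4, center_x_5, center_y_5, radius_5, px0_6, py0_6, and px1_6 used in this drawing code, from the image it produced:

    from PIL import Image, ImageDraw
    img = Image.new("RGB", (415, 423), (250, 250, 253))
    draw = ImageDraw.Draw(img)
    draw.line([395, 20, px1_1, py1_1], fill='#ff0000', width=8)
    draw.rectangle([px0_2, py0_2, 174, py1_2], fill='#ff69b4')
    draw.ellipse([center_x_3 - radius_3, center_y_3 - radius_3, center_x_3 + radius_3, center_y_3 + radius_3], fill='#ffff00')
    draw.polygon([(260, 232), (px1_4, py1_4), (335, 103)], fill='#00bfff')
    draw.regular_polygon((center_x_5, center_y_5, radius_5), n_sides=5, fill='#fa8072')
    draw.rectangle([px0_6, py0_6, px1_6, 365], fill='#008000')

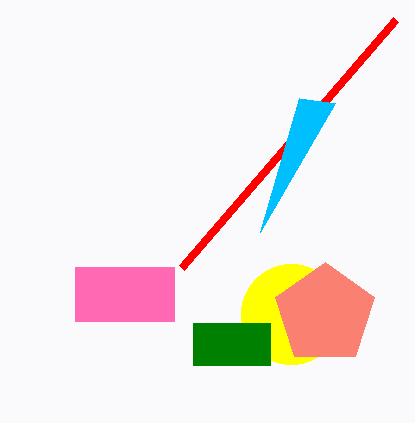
px1_1 = 181, py1_1 = 268, px0_2 = 75, py0_2 = 267, py1_2 = 321, center_x_3 = 291, center_y_3 = 314, radius_3 = 50, px1_4 = 299, py1_4 = 98, center_x_5 = 325, center_y_5 = 314, radius_5 = 52, px0_6 = 193, py0_6 = 323, px1_6 = 270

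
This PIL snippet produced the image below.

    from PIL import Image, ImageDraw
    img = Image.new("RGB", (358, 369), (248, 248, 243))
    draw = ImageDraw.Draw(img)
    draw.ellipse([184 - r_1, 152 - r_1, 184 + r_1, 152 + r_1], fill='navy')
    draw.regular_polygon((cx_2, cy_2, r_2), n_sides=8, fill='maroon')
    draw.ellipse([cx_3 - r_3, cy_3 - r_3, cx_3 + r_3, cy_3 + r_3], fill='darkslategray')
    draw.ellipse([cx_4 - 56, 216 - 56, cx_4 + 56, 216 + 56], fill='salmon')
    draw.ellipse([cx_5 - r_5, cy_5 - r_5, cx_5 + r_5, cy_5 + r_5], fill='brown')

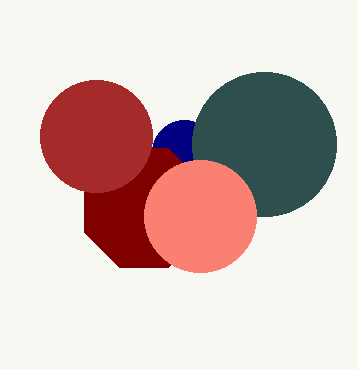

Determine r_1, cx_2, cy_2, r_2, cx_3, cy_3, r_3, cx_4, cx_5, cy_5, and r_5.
r_1 = 32, cx_2 = 144, cy_2 = 208, r_2 = 64, cx_3 = 264, cy_3 = 144, r_3 = 72, cx_4 = 200, cx_5 = 96, cy_5 = 136, r_5 = 56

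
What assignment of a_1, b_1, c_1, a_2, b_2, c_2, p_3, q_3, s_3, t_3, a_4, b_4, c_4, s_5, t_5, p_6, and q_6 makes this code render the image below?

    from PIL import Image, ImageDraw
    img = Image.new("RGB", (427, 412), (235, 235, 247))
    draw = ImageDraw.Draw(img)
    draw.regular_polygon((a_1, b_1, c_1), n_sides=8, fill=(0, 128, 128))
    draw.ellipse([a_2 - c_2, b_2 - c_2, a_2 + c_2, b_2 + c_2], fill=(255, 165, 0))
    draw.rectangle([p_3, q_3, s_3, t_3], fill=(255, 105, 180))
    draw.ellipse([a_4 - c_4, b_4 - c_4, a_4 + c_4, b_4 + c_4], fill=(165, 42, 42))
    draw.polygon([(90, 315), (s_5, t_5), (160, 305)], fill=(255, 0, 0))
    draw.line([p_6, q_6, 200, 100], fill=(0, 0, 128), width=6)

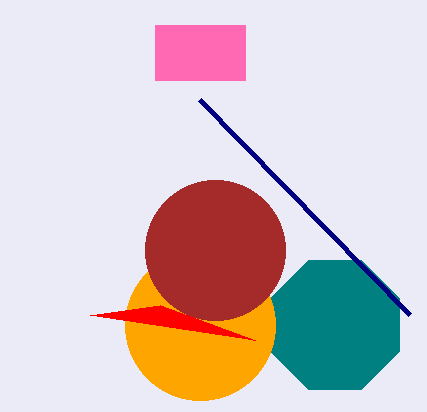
a_1 = 335
b_1 = 325
c_1 = 70
a_2 = 200
b_2 = 325
c_2 = 75
p_3 = 155
q_3 = 25
s_3 = 245
t_3 = 80
a_4 = 215
b_4 = 250
c_4 = 70
s_5 = 255
t_5 = 340
p_6 = 410
q_6 = 315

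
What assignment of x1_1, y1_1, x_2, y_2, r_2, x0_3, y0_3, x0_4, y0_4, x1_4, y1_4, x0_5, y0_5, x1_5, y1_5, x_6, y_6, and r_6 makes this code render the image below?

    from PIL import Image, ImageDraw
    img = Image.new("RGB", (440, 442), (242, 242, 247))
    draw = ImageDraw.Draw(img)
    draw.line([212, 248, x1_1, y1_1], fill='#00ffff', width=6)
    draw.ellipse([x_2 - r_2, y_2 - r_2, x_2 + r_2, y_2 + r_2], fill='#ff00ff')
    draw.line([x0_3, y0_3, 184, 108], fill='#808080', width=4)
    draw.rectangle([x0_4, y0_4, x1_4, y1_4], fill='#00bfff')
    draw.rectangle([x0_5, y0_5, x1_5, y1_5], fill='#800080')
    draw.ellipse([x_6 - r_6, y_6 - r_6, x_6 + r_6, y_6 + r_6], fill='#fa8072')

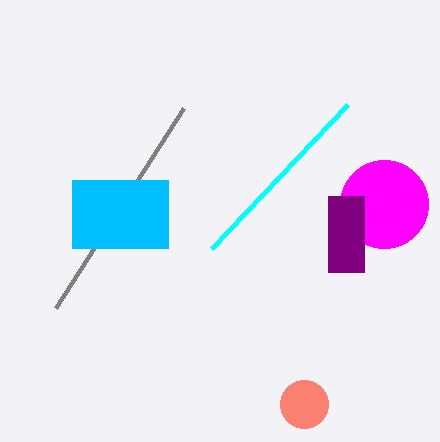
x1_1 = 348, y1_1 = 104, x_2 = 384, y_2 = 204, r_2 = 44, x0_3 = 56, y0_3 = 308, x0_4 = 72, y0_4 = 180, x1_4 = 168, y1_4 = 248, x0_5 = 328, y0_5 = 196, x1_5 = 364, y1_5 = 272, x_6 = 304, y_6 = 404, r_6 = 24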